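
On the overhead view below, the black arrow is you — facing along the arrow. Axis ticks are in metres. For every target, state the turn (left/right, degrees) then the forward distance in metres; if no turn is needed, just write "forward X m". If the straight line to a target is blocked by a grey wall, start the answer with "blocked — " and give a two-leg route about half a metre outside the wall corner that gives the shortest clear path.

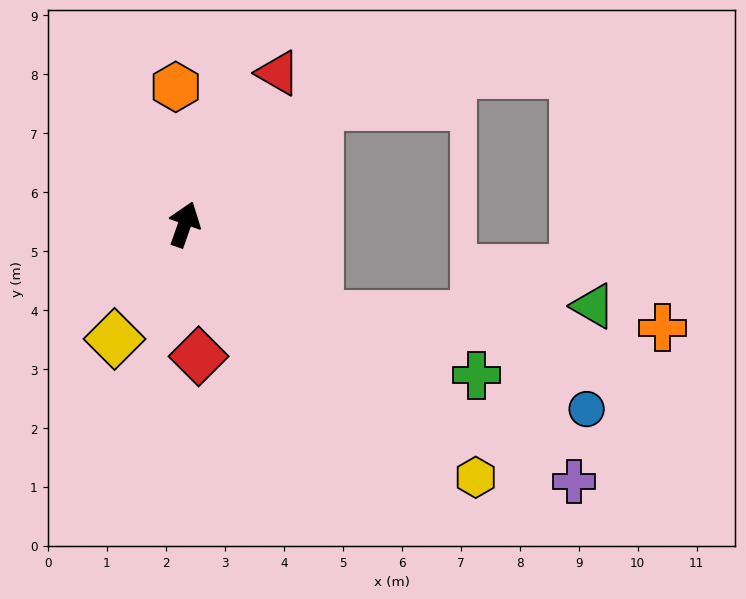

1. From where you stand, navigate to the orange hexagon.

turn left 23°, forward 2.3 m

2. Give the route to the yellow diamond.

turn left 168°, forward 2.3 m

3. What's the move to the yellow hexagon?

turn right 112°, forward 6.5 m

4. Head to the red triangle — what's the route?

turn right 12°, forward 3.0 m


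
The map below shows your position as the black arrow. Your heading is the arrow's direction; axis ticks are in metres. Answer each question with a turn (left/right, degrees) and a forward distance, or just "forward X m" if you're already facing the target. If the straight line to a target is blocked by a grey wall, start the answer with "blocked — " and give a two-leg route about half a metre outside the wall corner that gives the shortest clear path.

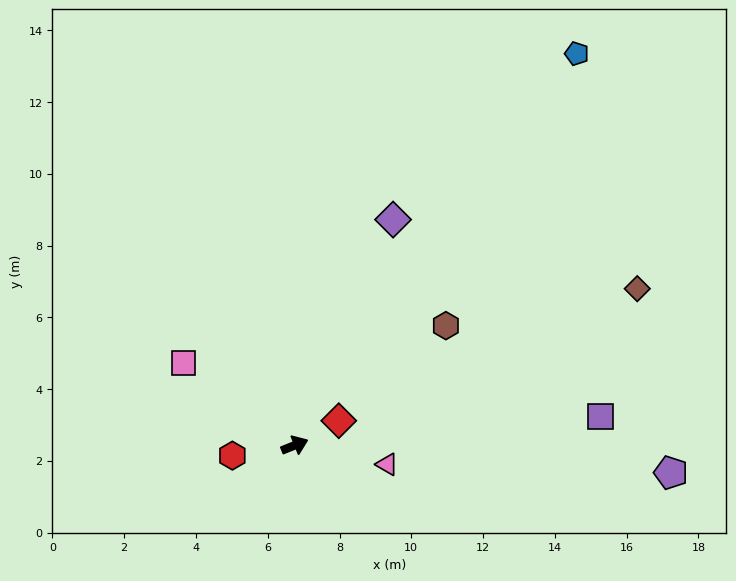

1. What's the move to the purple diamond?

turn left 45°, forward 6.9 m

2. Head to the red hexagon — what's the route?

turn left 167°, forward 1.8 m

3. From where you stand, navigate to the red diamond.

turn left 7°, forward 1.4 m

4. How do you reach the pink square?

turn left 122°, forward 3.9 m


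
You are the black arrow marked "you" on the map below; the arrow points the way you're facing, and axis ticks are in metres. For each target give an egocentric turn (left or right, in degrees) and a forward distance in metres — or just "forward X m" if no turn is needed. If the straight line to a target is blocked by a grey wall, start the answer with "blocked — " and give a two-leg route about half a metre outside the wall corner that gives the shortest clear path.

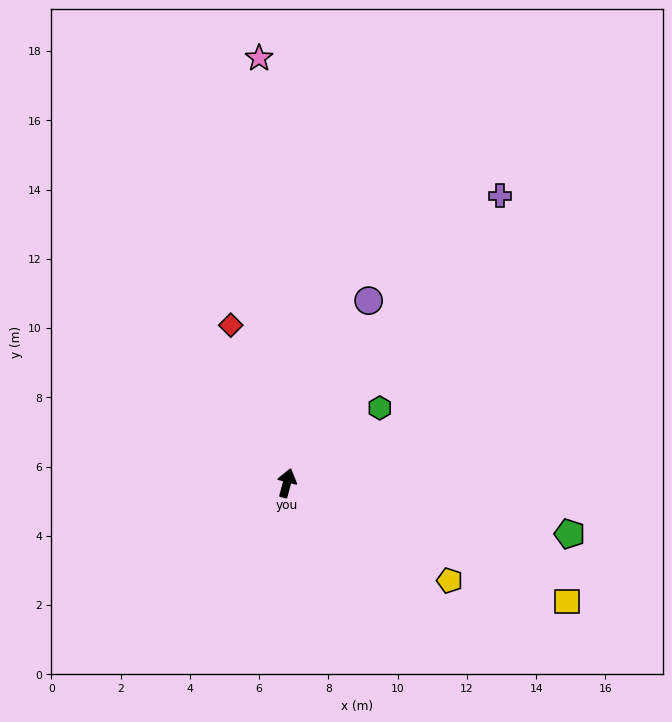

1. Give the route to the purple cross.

turn right 22°, forward 10.3 m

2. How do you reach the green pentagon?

turn right 85°, forward 8.3 m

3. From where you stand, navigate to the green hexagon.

turn right 36°, forward 3.4 m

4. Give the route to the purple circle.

turn right 9°, forward 5.8 m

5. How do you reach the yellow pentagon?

turn right 106°, forward 5.5 m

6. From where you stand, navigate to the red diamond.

turn left 34°, forward 4.8 m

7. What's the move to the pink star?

turn left 18°, forward 12.3 m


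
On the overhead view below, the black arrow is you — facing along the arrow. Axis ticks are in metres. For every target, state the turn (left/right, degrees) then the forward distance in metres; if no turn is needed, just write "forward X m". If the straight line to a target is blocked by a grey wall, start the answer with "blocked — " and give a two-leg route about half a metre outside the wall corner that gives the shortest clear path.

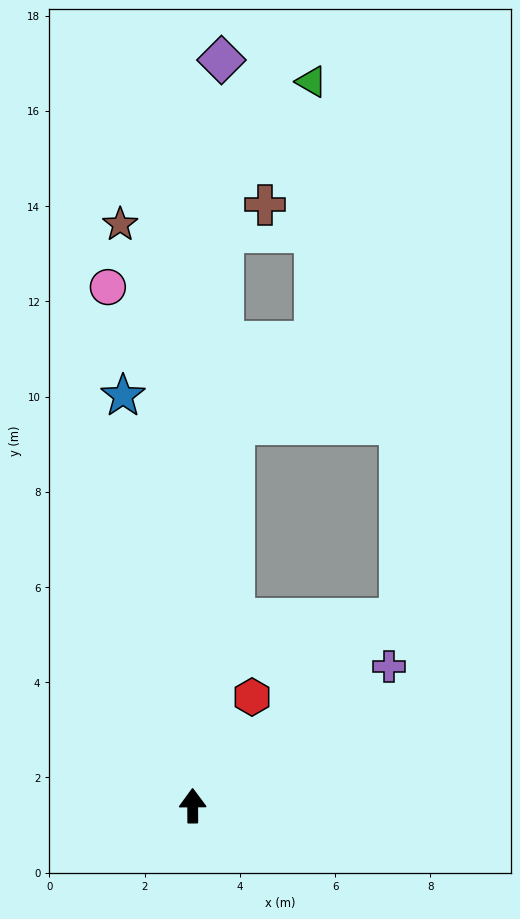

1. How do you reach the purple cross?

turn right 55°, forward 5.1 m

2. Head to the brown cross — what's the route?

blocked — turn right 3°, forward 12.0 m, then turn right 53°, forward 1.0 m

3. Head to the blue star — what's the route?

turn left 9°, forward 8.7 m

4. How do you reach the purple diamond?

turn right 3°, forward 15.7 m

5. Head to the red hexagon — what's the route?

turn right 29°, forward 2.6 m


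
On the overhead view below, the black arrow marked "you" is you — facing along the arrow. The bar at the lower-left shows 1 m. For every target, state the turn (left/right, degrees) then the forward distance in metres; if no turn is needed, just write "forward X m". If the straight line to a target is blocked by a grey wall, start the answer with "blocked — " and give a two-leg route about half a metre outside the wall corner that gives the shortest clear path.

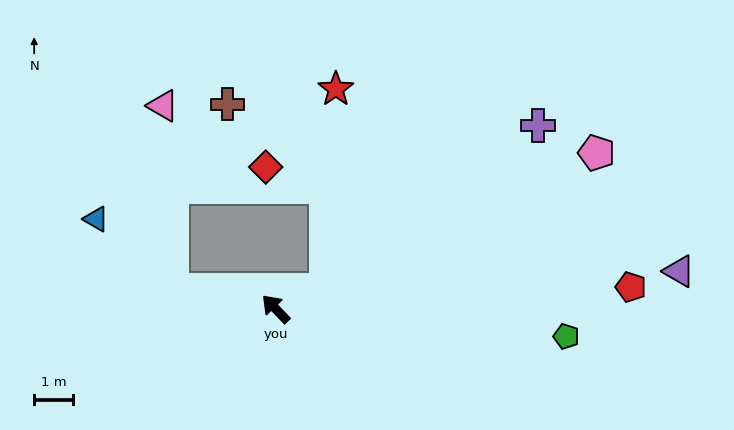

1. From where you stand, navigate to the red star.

blocked — turn right 113°, forward 1.4 m, then turn left 66°, forward 5.1 m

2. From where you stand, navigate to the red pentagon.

turn right 130°, forward 9.1 m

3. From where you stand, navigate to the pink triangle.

blocked — turn left 36°, forward 2.7 m, then turn right 77°, forward 4.7 m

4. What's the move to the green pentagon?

turn right 139°, forward 7.4 m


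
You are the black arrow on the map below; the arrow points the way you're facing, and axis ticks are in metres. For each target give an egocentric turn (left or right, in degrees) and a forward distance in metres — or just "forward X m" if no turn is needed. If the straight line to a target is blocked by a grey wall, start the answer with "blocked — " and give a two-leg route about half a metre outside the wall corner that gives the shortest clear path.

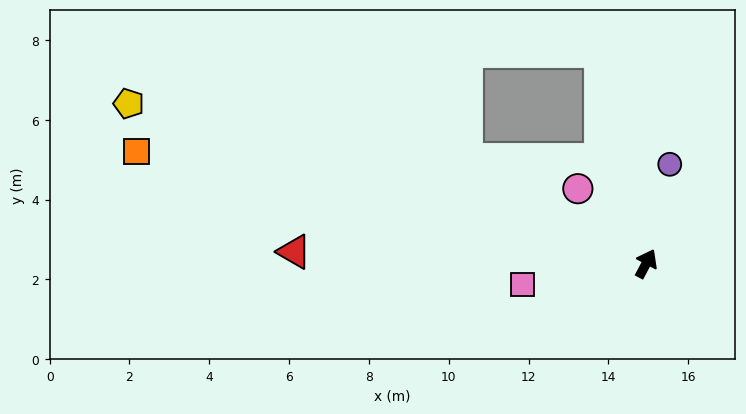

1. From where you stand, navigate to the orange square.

turn left 105°, forward 13.1 m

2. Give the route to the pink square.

turn left 128°, forward 3.1 m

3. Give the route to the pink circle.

turn left 70°, forward 2.5 m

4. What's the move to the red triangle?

turn left 116°, forward 8.8 m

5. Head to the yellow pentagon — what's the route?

turn left 101°, forward 13.6 m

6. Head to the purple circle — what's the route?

turn left 15°, forward 2.6 m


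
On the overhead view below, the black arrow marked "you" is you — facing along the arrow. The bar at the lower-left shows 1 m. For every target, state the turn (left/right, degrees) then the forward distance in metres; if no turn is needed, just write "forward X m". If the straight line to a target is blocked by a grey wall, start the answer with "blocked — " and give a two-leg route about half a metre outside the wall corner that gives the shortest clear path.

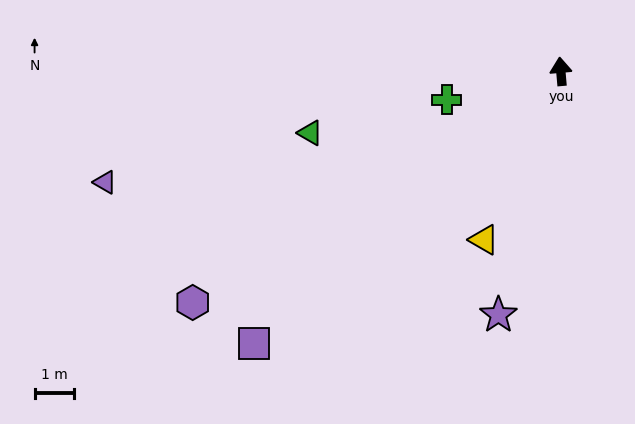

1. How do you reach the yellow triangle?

turn left 151°, forward 4.7 m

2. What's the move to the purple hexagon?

turn left 117°, forward 11.1 m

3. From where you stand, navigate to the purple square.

turn left 127°, forward 10.5 m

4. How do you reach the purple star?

turn left 161°, forward 6.4 m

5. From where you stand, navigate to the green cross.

turn left 99°, forward 3.0 m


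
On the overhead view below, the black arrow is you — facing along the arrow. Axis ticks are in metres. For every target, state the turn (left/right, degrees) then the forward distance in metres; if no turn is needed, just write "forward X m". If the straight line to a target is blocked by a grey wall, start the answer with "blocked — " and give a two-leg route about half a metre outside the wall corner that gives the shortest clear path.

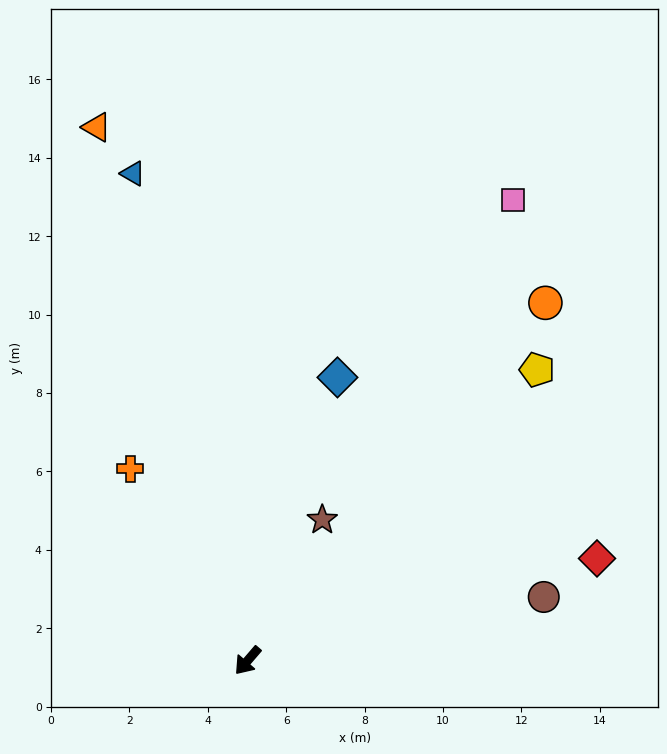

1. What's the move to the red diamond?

turn left 147°, forward 9.3 m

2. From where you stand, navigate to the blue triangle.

turn right 126°, forward 12.8 m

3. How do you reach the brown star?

turn right 167°, forward 4.1 m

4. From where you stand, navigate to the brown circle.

turn left 143°, forward 7.7 m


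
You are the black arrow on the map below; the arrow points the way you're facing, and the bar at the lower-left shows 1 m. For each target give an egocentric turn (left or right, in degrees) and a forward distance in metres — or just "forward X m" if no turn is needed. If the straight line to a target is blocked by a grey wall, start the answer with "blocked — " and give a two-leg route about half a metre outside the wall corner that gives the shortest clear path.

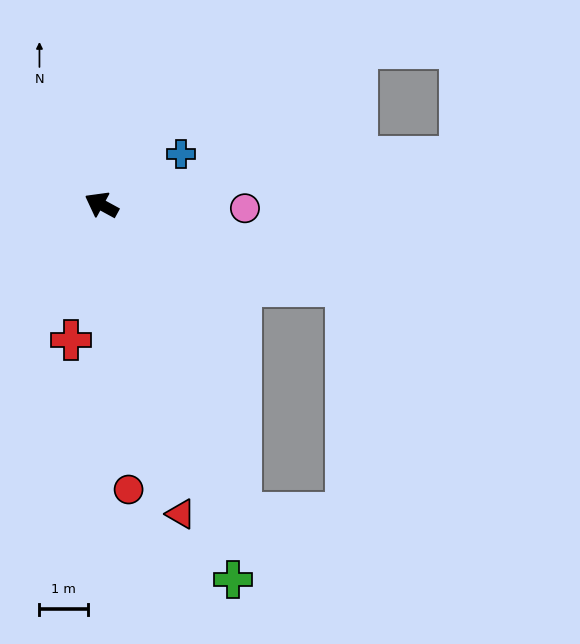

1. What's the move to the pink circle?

turn right 153°, forward 3.0 m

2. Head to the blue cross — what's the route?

turn right 119°, forward 1.9 m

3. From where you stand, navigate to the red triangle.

turn left 133°, forward 6.6 m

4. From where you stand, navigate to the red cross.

turn left 106°, forward 2.9 m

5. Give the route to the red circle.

turn left 124°, forward 5.9 m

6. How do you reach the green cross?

turn left 138°, forward 8.2 m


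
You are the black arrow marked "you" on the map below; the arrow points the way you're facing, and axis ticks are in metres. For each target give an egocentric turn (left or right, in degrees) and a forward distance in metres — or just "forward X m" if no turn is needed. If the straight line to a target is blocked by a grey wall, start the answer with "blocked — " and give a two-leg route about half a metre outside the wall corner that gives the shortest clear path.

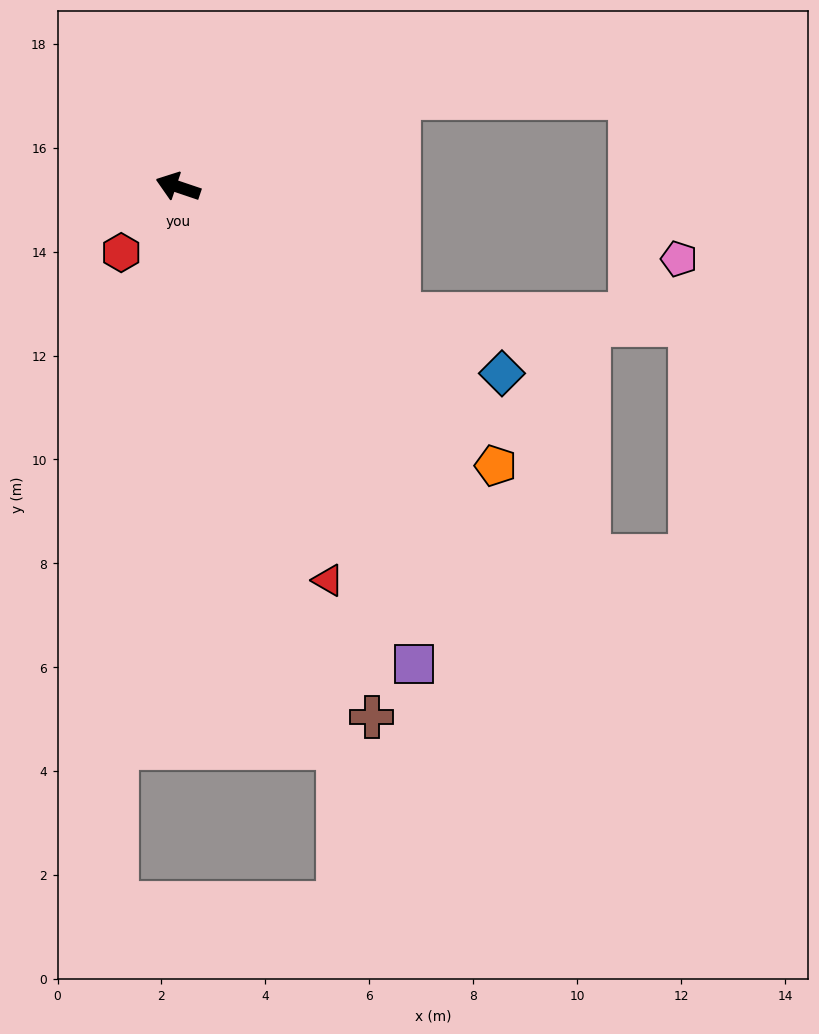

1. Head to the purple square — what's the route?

turn left 135°, forward 10.2 m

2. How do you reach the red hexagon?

turn left 68°, forward 1.7 m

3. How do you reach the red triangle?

turn left 130°, forward 8.1 m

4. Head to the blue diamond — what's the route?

turn left 169°, forward 7.2 m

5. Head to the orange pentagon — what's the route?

turn left 157°, forward 8.1 m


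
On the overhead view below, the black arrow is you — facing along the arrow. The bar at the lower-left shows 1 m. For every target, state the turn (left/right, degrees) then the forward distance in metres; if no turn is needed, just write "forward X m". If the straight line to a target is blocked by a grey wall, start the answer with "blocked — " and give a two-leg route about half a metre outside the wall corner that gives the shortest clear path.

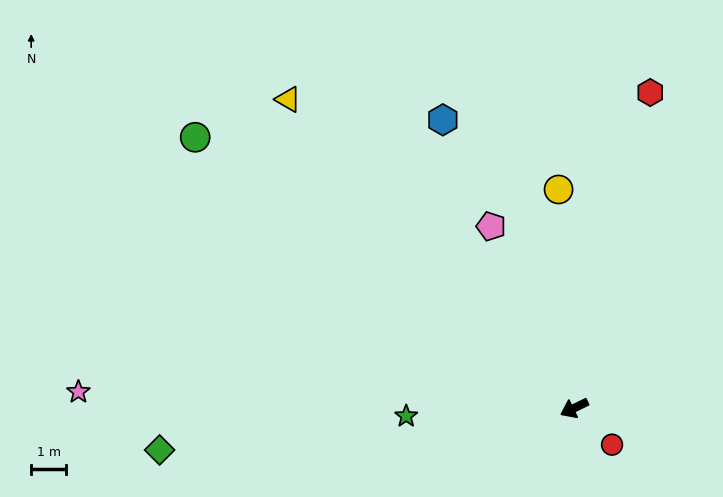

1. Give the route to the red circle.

turn left 110°, forward 1.5 m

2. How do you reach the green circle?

turn right 61°, forward 13.2 m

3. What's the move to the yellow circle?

turn right 112°, forward 6.2 m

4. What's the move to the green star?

turn right 23°, forward 4.8 m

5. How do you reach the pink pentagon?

turn right 91°, forward 5.7 m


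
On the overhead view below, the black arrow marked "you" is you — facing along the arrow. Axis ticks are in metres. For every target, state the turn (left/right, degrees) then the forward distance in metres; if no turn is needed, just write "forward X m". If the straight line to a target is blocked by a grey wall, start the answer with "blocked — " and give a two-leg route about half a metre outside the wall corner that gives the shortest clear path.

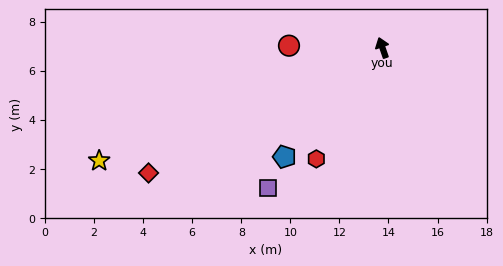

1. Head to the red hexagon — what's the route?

turn left 130°, forward 5.3 m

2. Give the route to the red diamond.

turn left 99°, forward 10.8 m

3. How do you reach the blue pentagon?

turn left 119°, forward 6.0 m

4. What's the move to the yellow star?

turn left 93°, forward 12.4 m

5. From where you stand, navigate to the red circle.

turn left 70°, forward 3.8 m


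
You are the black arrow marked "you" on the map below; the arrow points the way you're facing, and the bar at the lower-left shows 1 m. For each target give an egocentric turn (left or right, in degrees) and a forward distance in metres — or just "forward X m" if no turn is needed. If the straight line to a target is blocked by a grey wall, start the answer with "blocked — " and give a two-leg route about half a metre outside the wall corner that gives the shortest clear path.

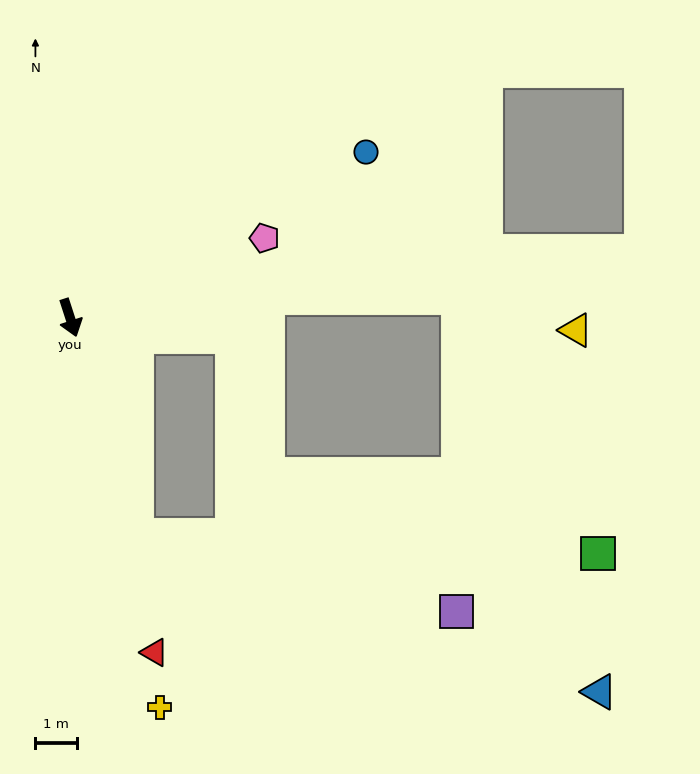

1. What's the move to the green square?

blocked — forward 5.5 m, then turn left 70°, forward 11.2 m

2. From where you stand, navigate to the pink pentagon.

turn left 94°, forward 5.1 m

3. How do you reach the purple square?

blocked — forward 5.5 m, then turn left 59°, forward 8.0 m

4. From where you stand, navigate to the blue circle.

turn left 101°, forward 8.2 m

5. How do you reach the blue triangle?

blocked — forward 5.5 m, then turn left 53°, forward 11.9 m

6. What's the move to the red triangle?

turn right 4°, forward 8.4 m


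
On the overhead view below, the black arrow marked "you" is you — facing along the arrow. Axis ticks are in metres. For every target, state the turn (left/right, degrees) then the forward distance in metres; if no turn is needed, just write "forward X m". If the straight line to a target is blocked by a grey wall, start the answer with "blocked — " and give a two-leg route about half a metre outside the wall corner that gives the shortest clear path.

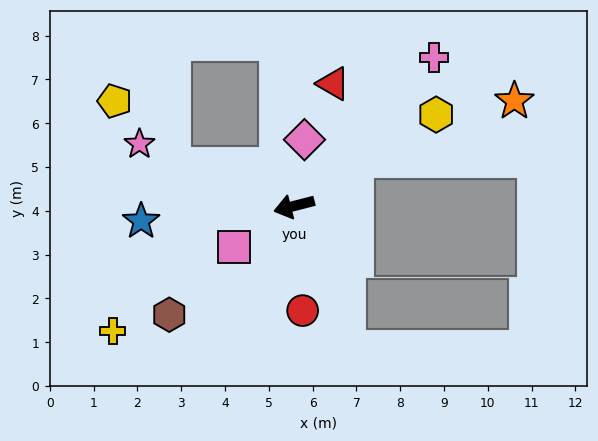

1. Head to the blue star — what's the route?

turn right 9°, forward 3.5 m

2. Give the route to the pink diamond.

turn right 113°, forward 1.5 m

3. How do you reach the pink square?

turn left 20°, forward 1.7 m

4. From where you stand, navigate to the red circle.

turn left 80°, forward 2.4 m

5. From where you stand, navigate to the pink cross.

turn right 148°, forward 4.7 m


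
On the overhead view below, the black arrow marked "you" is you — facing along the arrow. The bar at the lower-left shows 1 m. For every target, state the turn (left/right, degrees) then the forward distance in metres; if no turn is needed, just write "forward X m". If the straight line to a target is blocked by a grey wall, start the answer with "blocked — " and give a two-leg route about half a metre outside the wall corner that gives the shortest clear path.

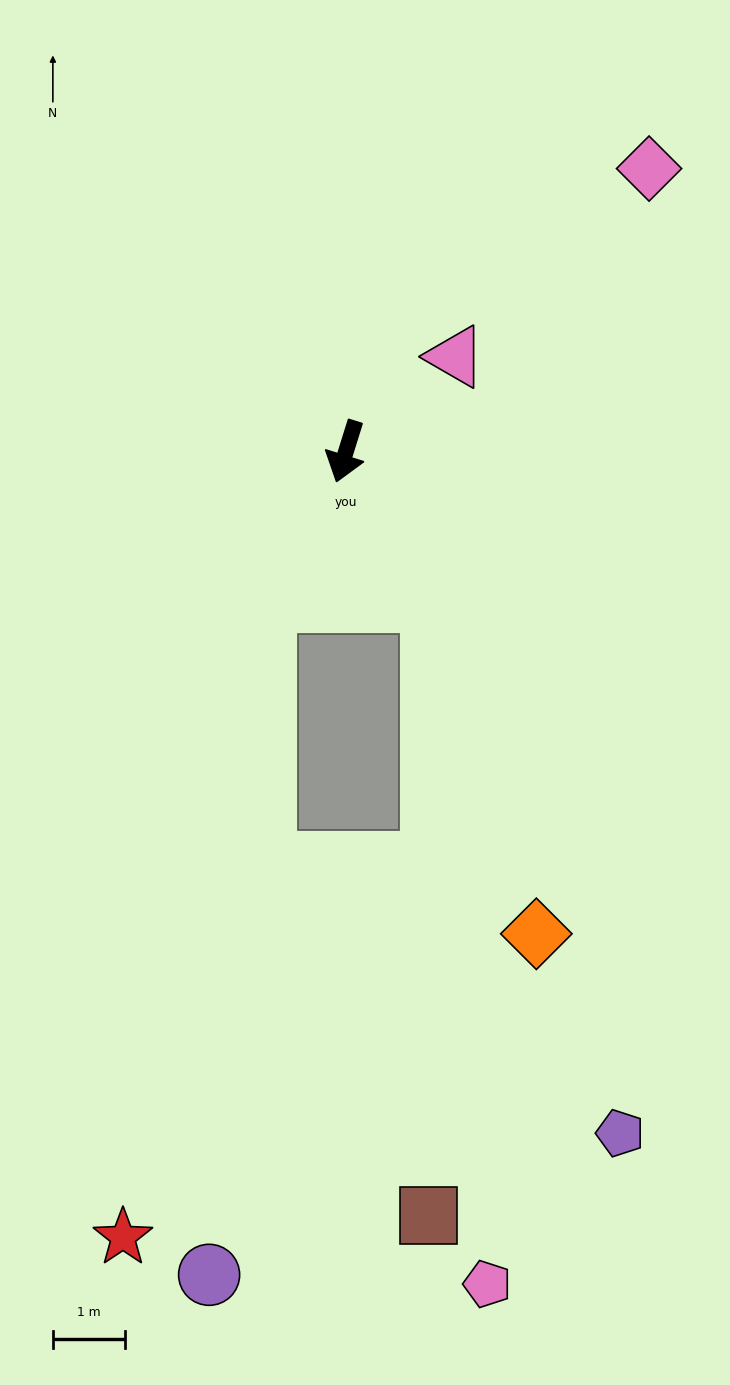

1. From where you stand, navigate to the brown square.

blocked — turn left 47°, forward 2.4 m, then turn right 30°, forward 8.6 m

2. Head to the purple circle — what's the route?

blocked — turn right 11°, forward 2.4 m, then turn left 24°, forward 9.4 m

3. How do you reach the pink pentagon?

blocked — turn left 47°, forward 2.4 m, then turn right 25°, forward 9.5 m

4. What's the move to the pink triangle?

turn left 148°, forward 2.0 m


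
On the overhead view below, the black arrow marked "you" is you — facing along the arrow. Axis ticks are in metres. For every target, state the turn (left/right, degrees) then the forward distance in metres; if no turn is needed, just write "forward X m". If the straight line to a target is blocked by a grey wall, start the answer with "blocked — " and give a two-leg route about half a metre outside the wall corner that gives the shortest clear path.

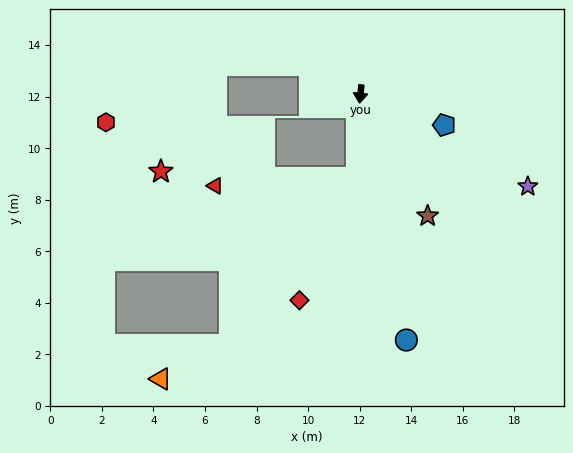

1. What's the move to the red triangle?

blocked — turn left 3°, forward 3.3 m, then turn right 84°, forward 5.5 m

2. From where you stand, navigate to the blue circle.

turn left 16°, forward 9.7 m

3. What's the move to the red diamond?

blocked — turn left 3°, forward 3.3 m, then turn right 22°, forward 5.2 m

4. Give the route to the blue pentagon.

turn left 75°, forward 3.5 m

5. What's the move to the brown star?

turn left 35°, forward 5.4 m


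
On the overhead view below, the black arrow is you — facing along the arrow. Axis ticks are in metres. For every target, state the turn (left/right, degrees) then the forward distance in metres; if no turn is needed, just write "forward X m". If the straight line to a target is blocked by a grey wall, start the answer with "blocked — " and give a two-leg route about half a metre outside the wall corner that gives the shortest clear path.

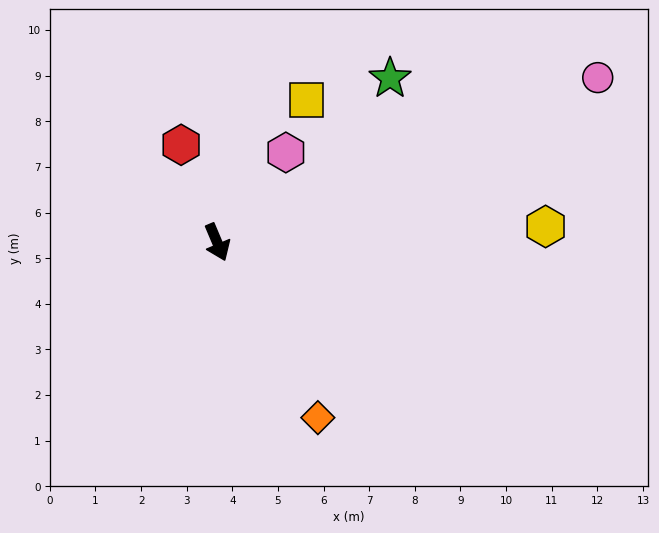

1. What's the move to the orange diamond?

turn left 7°, forward 4.4 m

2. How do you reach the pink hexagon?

turn left 120°, forward 2.5 m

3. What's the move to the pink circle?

turn left 91°, forward 9.1 m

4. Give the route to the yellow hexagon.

turn left 70°, forward 7.2 m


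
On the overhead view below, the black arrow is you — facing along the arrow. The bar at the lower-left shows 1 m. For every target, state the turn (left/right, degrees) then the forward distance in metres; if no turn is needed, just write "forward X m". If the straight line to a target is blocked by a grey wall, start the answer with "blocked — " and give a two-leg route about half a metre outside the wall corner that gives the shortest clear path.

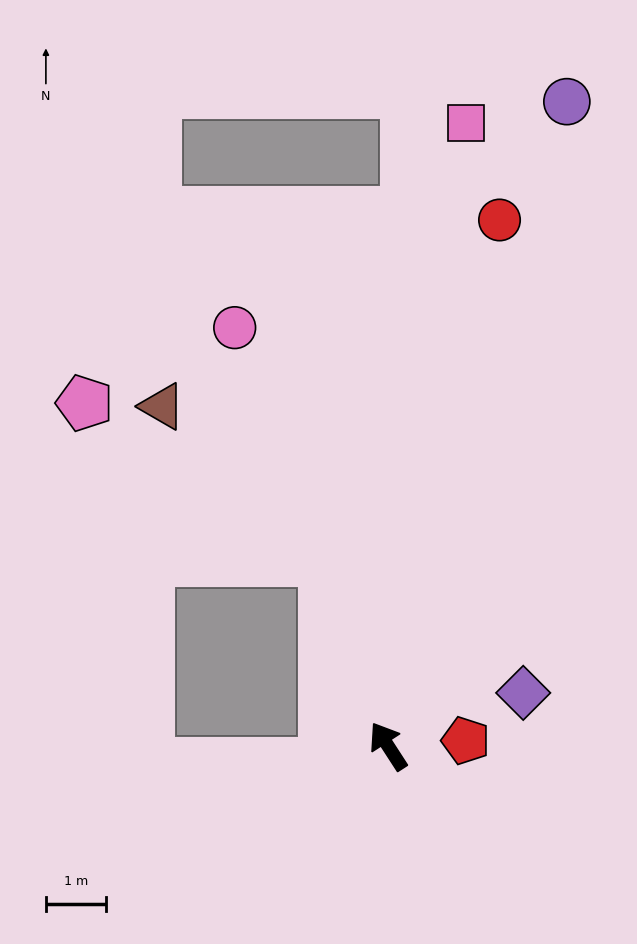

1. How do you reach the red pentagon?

turn right 119°, forward 1.3 m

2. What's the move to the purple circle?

turn right 48°, forward 11.2 m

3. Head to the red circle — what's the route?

turn right 45°, forward 9.0 m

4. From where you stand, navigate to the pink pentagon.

blocked — turn right 14°, forward 3.3 m, then turn left 38°, forward 4.8 m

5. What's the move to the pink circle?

turn right 13°, forward 7.5 m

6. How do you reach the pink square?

turn right 40°, forward 10.5 m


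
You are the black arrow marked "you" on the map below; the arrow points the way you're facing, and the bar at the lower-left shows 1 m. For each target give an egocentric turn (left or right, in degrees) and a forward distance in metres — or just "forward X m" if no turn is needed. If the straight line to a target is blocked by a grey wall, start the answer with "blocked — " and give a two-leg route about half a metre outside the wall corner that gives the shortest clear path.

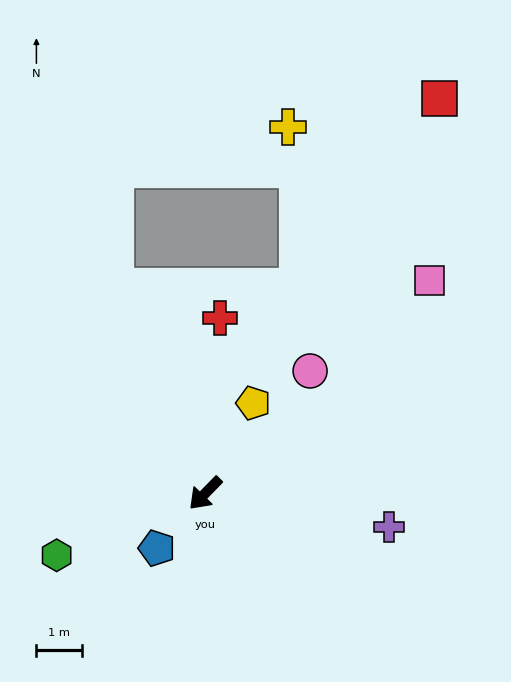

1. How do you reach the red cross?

turn right 140°, forward 3.9 m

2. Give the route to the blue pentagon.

turn left 3°, forward 1.6 m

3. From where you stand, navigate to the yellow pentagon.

turn right 164°, forward 2.3 m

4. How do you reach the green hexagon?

turn right 23°, forward 3.5 m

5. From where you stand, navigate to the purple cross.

turn left 124°, forward 4.1 m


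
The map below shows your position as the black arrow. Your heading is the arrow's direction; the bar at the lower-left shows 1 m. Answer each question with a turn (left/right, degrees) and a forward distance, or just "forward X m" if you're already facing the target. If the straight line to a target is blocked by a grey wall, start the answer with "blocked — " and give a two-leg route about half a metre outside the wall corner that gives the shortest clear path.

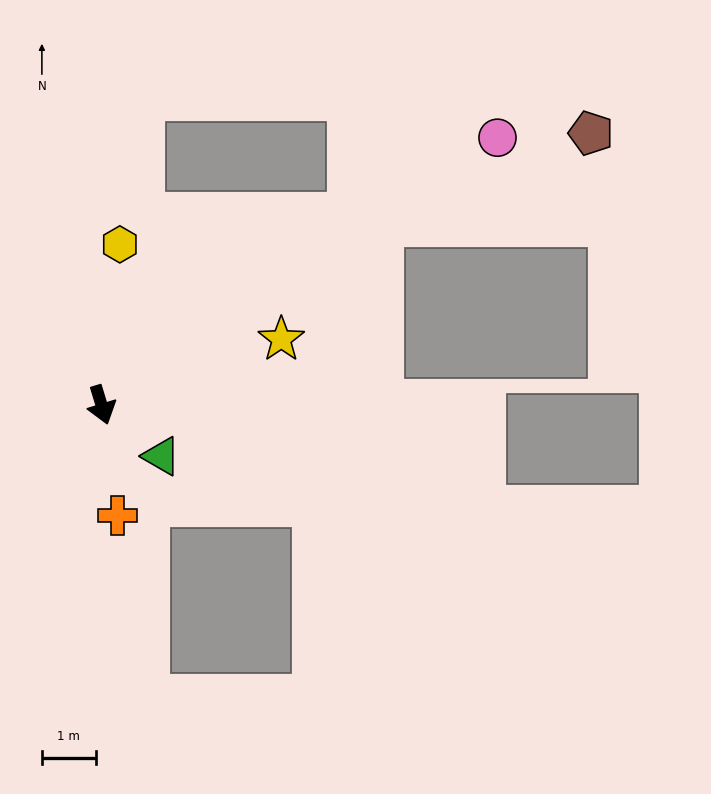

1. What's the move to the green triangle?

turn left 33°, forward 1.5 m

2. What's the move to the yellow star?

turn left 93°, forward 3.5 m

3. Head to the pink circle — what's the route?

turn left 107°, forward 8.9 m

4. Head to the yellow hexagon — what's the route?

turn left 157°, forward 3.0 m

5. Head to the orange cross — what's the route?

turn right 9°, forward 2.1 m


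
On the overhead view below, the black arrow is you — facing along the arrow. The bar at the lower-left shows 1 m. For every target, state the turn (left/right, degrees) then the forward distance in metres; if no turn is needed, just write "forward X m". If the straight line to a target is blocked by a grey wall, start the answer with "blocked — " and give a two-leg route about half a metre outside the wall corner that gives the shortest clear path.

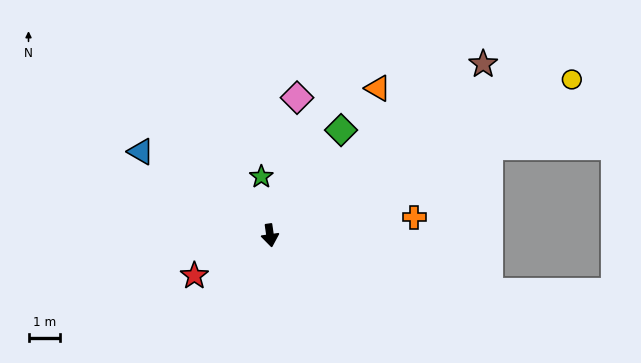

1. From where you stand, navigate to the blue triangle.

turn right 131°, forward 4.9 m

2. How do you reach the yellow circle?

turn left 109°, forward 10.8 m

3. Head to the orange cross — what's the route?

turn left 89°, forward 4.6 m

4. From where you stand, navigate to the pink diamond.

turn left 161°, forward 4.5 m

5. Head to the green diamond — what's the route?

turn left 138°, forward 4.0 m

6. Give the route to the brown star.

turn left 121°, forward 8.7 m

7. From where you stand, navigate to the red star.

turn right 70°, forward 2.7 m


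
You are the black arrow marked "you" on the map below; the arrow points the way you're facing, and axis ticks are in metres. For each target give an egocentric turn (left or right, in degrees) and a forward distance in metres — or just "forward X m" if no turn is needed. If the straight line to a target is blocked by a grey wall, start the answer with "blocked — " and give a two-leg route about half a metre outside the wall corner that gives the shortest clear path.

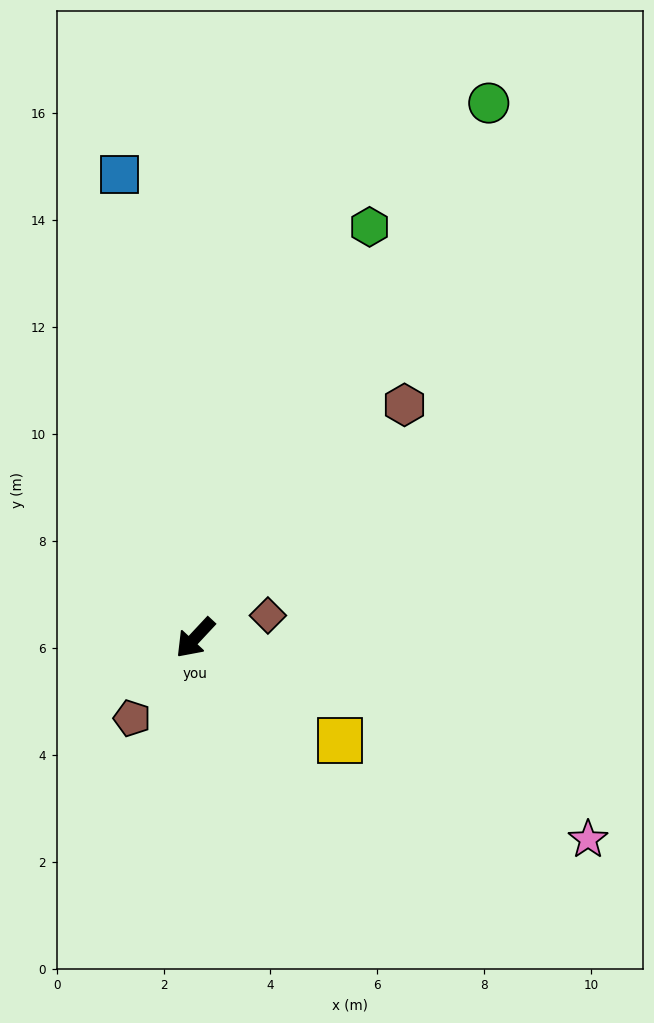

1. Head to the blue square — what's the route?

turn right 128°, forward 8.8 m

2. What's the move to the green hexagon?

turn right 160°, forward 8.4 m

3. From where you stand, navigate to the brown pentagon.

turn left 5°, forward 1.9 m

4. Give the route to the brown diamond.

turn left 150°, forward 1.4 m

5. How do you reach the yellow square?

turn left 98°, forward 3.3 m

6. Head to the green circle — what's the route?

turn right 166°, forward 11.4 m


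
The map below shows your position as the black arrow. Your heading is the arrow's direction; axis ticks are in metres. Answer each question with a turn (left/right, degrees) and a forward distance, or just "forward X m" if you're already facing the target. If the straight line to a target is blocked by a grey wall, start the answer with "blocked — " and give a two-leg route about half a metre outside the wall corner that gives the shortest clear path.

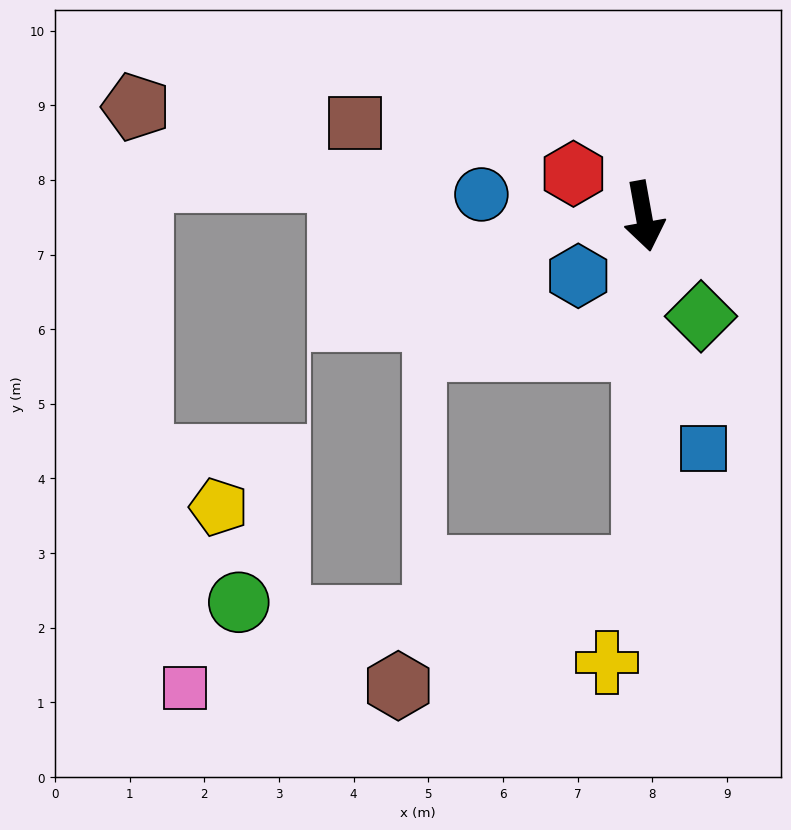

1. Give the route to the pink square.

blocked — turn right 10°, forward 4.7 m, then turn right 76°, forward 6.3 m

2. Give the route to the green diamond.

turn left 20°, forward 1.5 m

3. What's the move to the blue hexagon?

turn right 58°, forward 1.2 m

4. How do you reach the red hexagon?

turn right 131°, forward 1.1 m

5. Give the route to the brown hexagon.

blocked — turn right 10°, forward 4.7 m, then turn right 65°, forward 3.6 m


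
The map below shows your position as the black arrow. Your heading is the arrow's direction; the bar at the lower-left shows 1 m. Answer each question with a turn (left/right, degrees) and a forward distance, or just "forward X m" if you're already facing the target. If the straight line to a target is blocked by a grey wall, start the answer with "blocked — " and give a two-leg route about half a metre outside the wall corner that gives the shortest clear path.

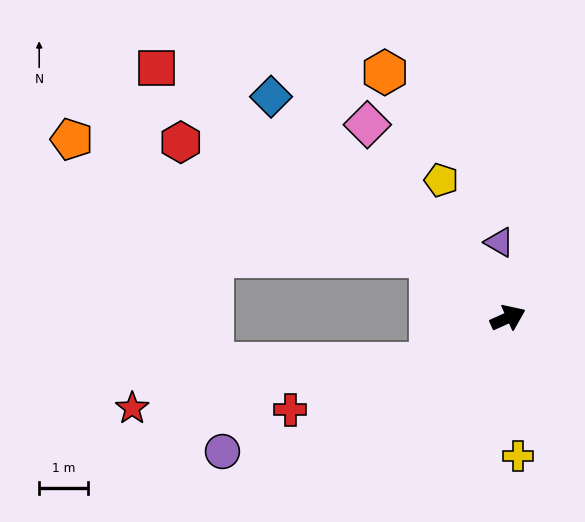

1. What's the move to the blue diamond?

turn left 113°, forward 6.6 m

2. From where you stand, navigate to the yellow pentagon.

turn left 92°, forward 3.1 m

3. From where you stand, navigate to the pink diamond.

turn left 102°, forward 4.9 m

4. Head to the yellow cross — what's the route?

turn right 110°, forward 2.8 m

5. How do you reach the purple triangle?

turn left 72°, forward 1.5 m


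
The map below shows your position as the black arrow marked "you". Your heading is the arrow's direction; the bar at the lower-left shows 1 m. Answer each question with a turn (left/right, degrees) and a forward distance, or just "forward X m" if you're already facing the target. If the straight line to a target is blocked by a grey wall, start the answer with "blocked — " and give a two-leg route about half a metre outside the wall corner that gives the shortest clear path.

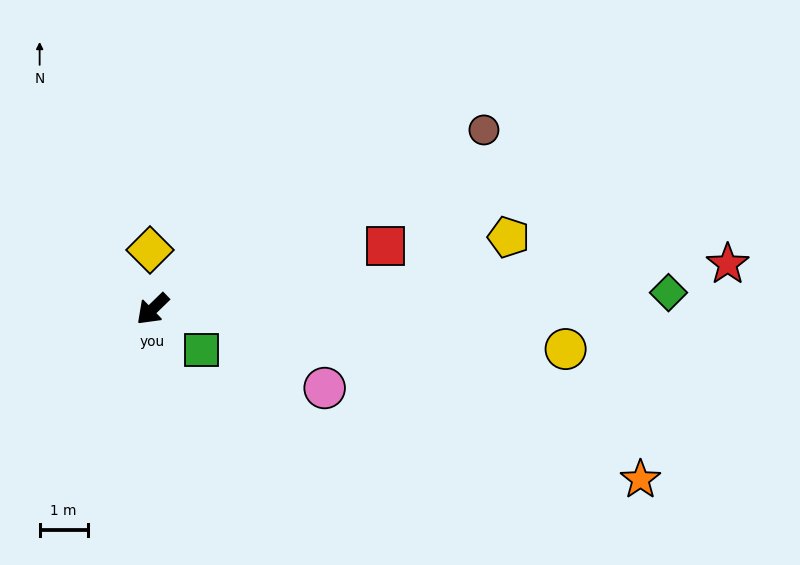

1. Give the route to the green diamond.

turn left 138°, forward 10.8 m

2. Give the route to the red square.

turn left 151°, forward 5.0 m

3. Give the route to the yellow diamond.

turn right 132°, forward 1.2 m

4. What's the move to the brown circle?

turn left 164°, forward 7.9 m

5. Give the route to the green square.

turn left 96°, forward 1.3 m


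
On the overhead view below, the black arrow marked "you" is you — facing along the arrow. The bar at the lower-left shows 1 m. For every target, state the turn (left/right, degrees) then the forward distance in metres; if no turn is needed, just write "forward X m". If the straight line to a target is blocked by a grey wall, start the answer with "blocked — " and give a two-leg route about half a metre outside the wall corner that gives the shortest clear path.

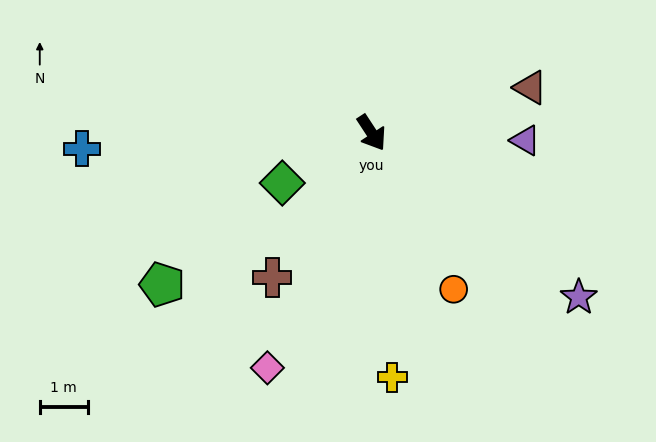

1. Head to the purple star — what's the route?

turn left 18°, forward 5.5 m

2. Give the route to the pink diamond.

turn right 57°, forward 5.4 m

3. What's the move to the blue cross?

turn right 120°, forward 6.1 m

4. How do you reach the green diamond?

turn right 94°, forward 2.1 m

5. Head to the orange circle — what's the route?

turn right 5°, forward 3.7 m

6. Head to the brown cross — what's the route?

turn right 68°, forward 3.7 m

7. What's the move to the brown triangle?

turn left 73°, forward 3.5 m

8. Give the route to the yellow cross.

turn right 28°, forward 5.1 m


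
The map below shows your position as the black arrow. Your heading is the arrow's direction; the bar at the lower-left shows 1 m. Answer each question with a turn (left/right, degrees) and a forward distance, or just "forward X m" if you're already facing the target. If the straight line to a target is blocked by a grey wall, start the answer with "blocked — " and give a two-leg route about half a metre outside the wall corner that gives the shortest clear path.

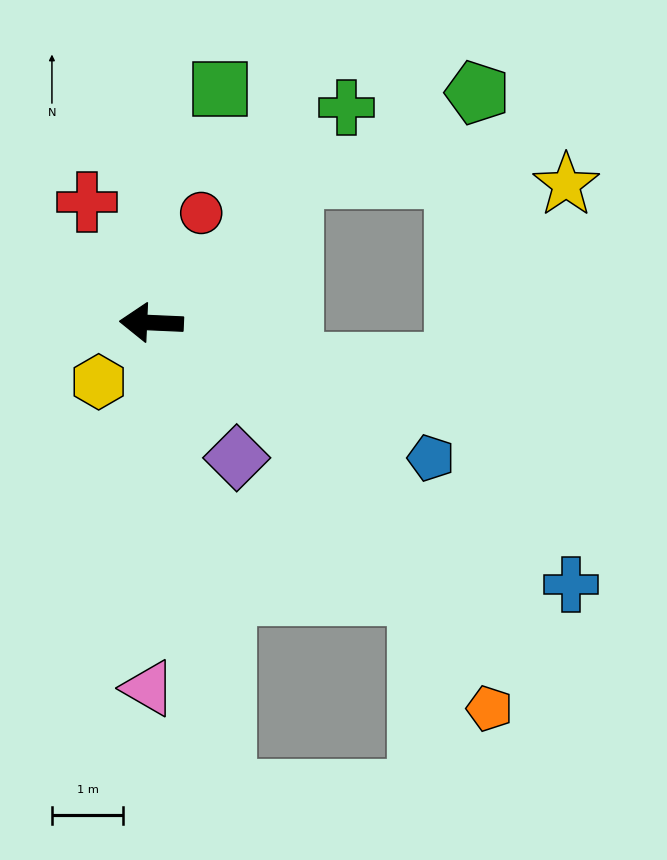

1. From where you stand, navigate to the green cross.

turn right 130°, forward 4.1 m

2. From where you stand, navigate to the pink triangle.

turn left 92°, forward 5.1 m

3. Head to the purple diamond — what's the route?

turn left 125°, forward 2.2 m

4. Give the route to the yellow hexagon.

turn left 51°, forward 1.1 m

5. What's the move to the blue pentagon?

turn left 157°, forward 4.3 m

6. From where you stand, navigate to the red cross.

turn right 59°, forward 1.9 m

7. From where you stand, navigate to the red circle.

turn right 112°, forward 1.7 m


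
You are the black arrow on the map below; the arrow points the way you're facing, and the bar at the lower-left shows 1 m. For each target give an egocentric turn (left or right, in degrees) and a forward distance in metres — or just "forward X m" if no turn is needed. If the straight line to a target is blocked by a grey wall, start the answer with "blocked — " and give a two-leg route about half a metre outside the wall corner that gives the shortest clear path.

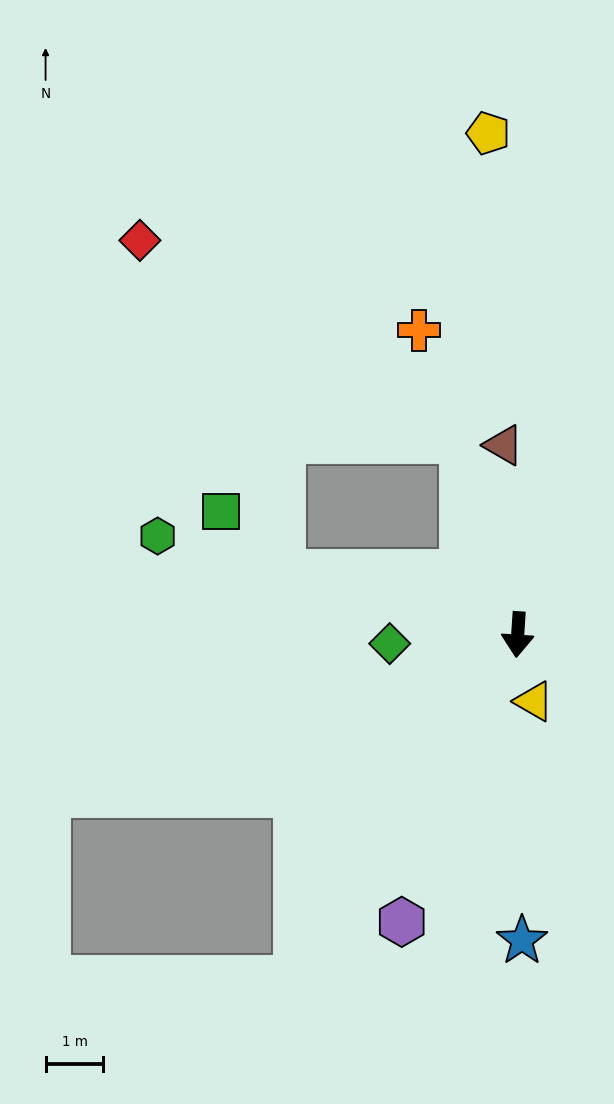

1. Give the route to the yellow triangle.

turn left 17°, forward 1.2 m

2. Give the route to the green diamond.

turn right 82°, forward 2.2 m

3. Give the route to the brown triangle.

turn right 172°, forward 3.3 m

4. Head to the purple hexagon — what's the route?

turn right 18°, forward 5.3 m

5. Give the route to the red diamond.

blocked — turn right 161°, forward 3.5 m, then turn left 43°, forward 6.6 m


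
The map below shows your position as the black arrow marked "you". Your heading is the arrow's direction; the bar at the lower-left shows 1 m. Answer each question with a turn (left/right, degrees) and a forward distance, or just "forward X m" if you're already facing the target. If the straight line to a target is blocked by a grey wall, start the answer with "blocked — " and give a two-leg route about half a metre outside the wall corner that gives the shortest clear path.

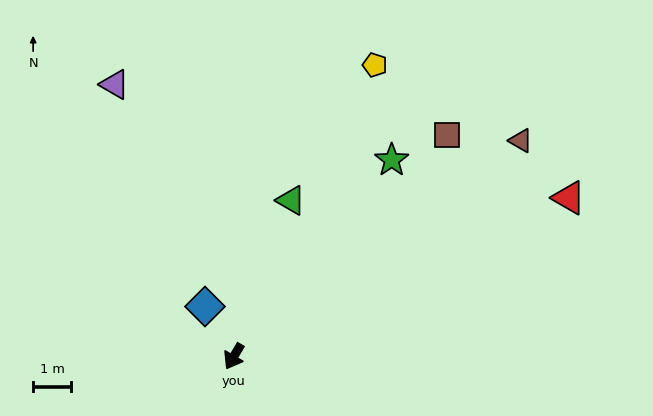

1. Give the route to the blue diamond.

turn right 120°, forward 1.5 m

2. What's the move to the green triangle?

turn right 170°, forward 4.4 m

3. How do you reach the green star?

turn left 172°, forward 6.6 m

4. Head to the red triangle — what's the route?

turn left 146°, forward 9.8 m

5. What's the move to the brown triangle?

turn left 157°, forward 9.5 m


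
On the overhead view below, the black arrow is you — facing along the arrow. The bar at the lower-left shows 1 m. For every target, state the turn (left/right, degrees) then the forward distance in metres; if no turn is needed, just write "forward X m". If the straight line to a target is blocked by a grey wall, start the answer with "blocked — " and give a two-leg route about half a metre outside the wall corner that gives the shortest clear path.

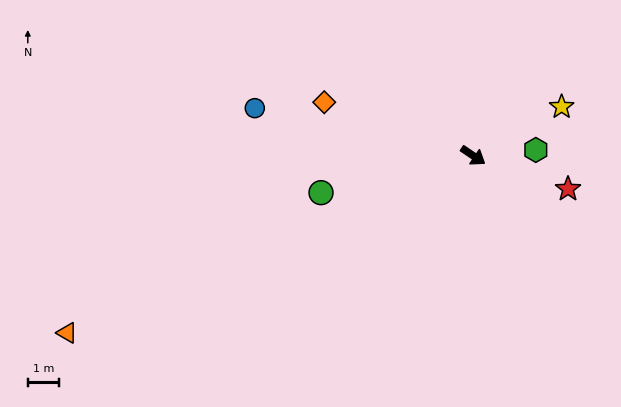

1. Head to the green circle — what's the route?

turn right 132°, forward 5.0 m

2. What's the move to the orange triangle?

turn right 122°, forward 14.1 m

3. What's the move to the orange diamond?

turn right 166°, forward 5.0 m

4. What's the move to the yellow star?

turn left 63°, forward 3.2 m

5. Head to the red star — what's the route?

turn left 15°, forward 3.2 m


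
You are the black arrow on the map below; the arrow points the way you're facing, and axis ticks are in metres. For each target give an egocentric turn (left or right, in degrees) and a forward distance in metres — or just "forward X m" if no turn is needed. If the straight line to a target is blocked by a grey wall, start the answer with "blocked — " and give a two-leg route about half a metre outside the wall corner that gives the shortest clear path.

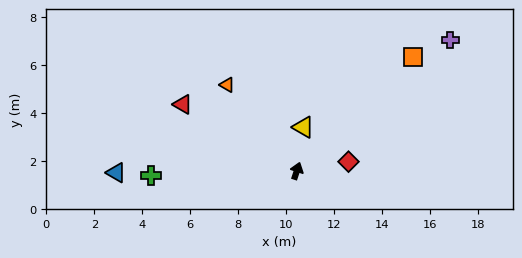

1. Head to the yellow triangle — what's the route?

turn left 10°, forward 1.8 m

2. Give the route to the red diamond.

turn right 62°, forward 2.2 m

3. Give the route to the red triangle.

turn left 78°, forward 5.5 m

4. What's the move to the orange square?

turn right 27°, forward 6.8 m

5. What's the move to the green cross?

turn left 110°, forward 6.1 m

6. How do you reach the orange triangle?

turn left 57°, forward 4.6 m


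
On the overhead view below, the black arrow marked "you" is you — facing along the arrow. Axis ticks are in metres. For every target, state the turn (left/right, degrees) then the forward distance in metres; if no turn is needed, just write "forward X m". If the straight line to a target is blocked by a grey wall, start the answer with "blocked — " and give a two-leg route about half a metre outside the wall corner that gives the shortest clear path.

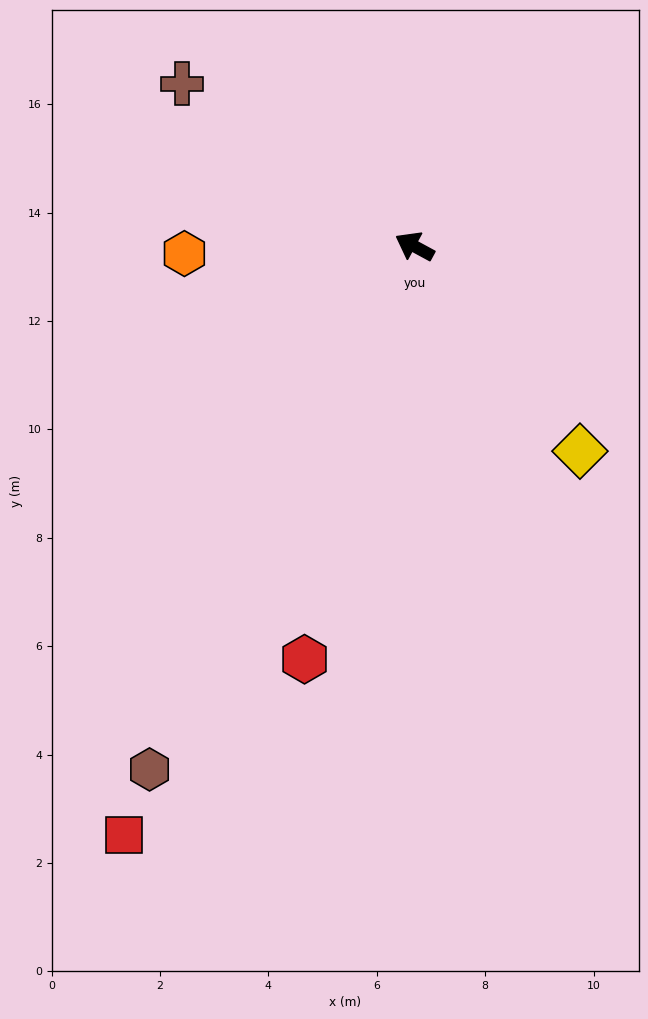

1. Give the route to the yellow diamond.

turn left 157°, forward 4.9 m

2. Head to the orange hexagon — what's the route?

turn left 30°, forward 4.2 m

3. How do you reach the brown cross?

turn right 6°, forward 5.2 m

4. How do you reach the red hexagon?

turn left 104°, forward 7.9 m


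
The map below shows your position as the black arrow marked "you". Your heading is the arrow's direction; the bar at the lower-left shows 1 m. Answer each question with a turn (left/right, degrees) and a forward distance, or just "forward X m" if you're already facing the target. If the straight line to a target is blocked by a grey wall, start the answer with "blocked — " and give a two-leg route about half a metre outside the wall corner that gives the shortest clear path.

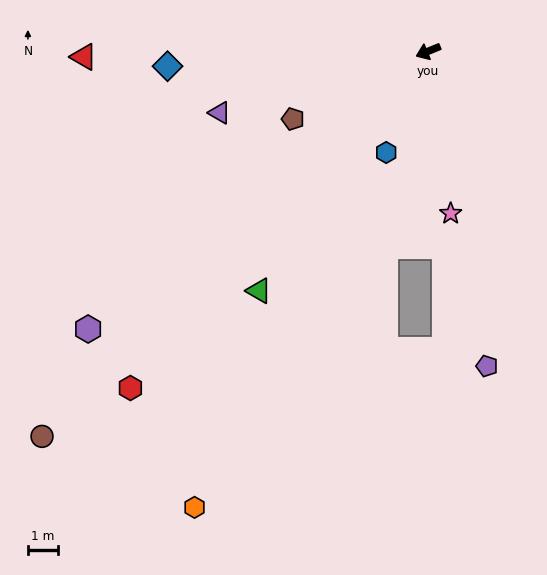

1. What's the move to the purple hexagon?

turn left 17°, forward 14.5 m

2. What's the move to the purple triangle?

turn right 6°, forward 7.2 m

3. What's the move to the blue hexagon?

turn left 45°, forward 3.6 m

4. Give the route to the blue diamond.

turn right 19°, forward 8.6 m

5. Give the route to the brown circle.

turn left 23°, forward 18.0 m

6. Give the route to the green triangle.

turn left 33°, forward 9.7 m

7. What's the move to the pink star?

turn left 76°, forward 5.4 m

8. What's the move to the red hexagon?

turn left 26°, forward 14.8 m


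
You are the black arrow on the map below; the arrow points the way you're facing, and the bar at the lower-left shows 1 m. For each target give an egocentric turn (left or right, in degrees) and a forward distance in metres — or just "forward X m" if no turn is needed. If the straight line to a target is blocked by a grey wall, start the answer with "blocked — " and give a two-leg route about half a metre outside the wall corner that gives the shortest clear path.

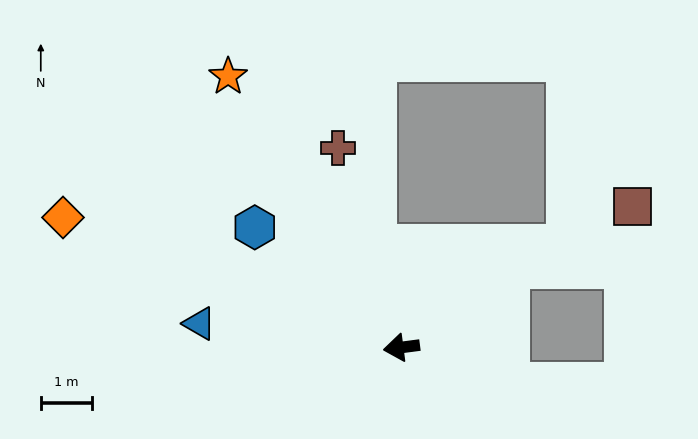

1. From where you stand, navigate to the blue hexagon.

turn right 47°, forward 3.7 m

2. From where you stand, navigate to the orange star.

turn right 65°, forward 6.3 m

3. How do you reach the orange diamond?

turn right 28°, forward 7.1 m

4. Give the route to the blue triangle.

turn right 14°, forward 4.0 m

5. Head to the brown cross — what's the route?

turn right 80°, forward 4.1 m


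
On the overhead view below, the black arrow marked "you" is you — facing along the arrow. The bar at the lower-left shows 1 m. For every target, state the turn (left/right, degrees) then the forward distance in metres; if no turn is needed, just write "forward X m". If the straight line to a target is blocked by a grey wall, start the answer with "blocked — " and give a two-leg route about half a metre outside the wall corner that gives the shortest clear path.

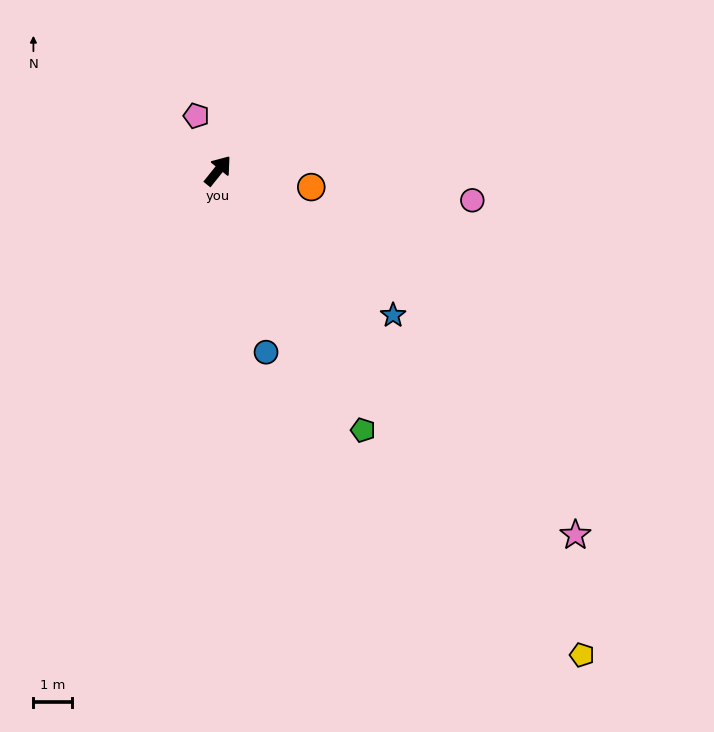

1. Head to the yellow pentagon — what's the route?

turn right 104°, forward 15.9 m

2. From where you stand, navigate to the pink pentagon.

turn left 60°, forward 1.5 m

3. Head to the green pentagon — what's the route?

turn right 112°, forward 7.8 m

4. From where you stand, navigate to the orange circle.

turn right 61°, forward 2.5 m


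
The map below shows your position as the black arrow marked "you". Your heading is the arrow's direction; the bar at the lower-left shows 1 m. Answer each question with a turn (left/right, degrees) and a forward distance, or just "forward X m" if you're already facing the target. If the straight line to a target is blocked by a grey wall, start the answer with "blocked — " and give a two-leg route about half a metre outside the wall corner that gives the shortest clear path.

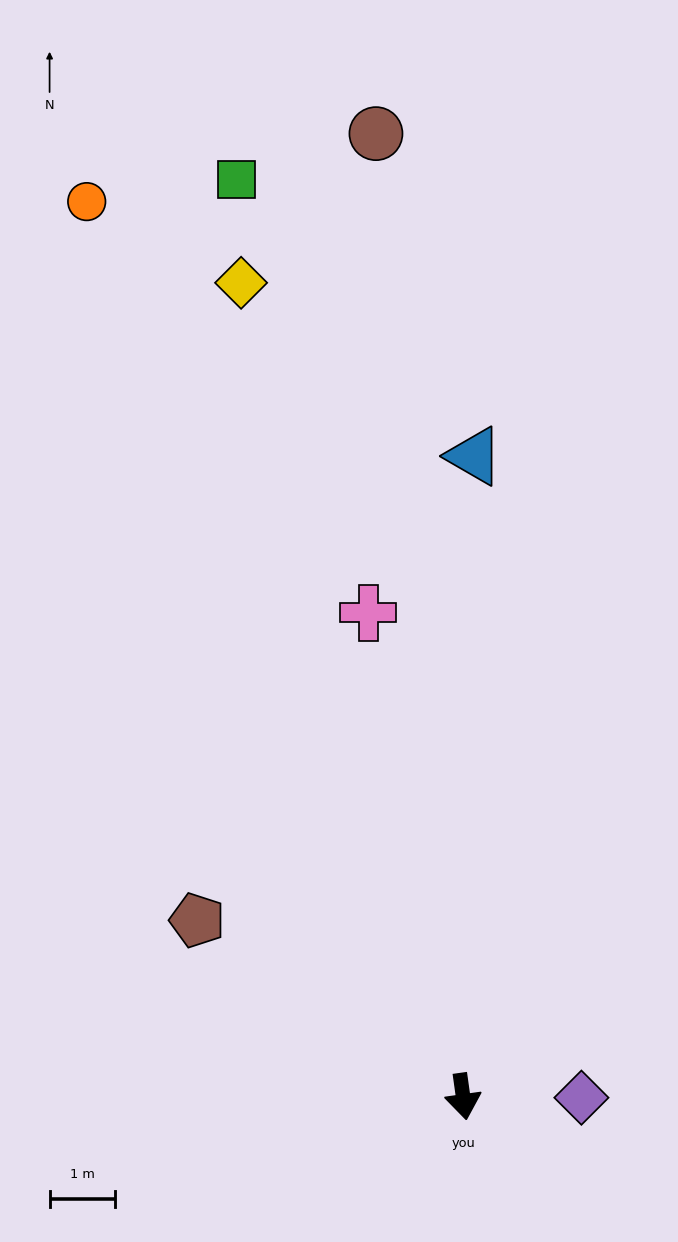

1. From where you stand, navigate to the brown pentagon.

turn right 131°, forward 4.9 m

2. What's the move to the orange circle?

turn right 165°, forward 14.8 m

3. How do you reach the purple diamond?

turn left 82°, forward 1.8 m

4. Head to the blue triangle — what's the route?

turn left 171°, forward 9.8 m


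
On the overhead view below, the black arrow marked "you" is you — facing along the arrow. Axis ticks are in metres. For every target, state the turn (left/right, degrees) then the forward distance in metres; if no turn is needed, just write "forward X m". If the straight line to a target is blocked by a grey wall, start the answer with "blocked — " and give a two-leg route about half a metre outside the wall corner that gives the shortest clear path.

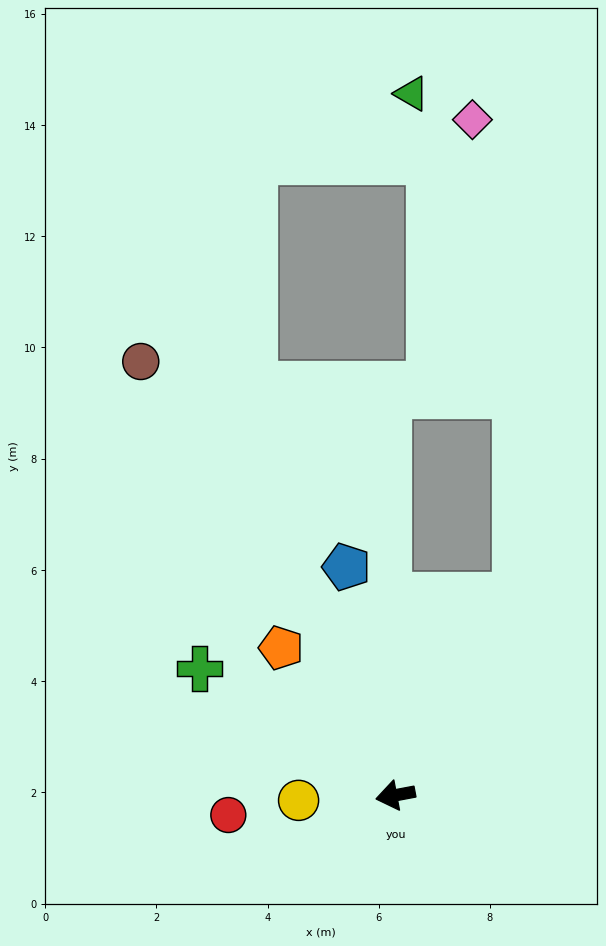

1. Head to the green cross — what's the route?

turn right 44°, forward 4.2 m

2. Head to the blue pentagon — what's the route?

turn right 89°, forward 4.2 m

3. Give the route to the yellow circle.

turn right 8°, forward 1.7 m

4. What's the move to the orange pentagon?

turn right 63°, forward 3.4 m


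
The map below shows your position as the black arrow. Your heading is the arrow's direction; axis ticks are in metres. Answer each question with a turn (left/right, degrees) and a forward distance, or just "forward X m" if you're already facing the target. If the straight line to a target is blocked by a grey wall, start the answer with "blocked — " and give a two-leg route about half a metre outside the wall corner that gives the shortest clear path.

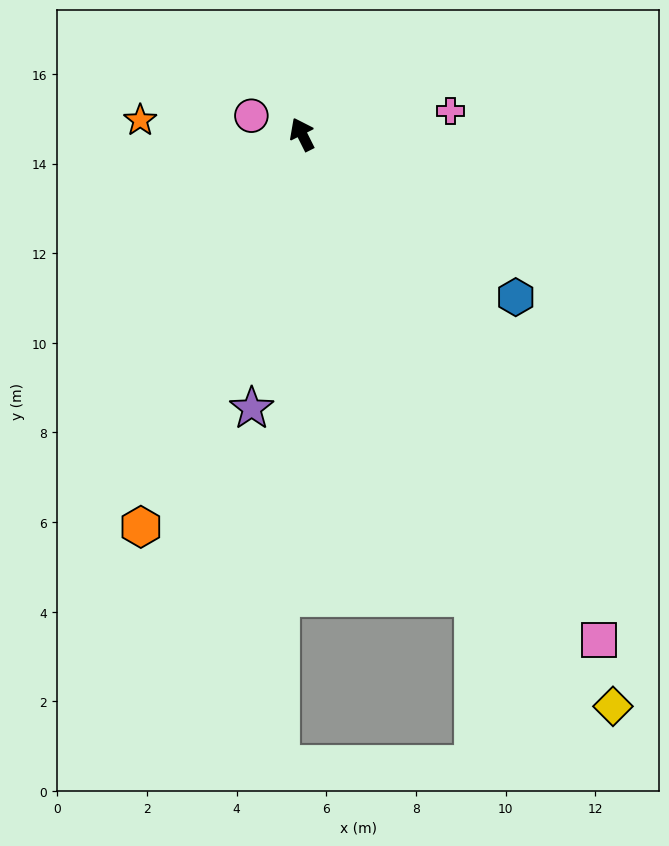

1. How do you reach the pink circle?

turn left 43°, forward 1.2 m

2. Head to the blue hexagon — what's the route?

turn right 154°, forward 6.0 m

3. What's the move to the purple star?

turn left 143°, forward 6.2 m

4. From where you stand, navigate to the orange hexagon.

turn left 131°, forward 9.5 m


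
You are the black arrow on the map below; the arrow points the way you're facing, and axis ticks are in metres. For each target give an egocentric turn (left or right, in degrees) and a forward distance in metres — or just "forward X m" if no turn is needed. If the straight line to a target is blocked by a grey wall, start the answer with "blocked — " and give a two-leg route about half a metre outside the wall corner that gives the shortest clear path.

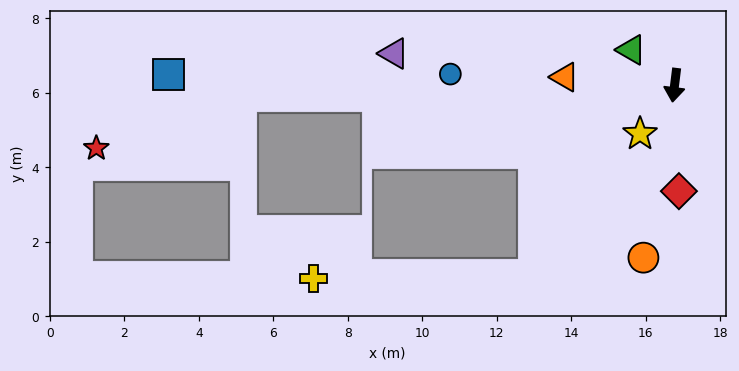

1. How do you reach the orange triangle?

turn right 87°, forward 3.0 m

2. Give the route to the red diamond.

turn left 9°, forward 2.8 m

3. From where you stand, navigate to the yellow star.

turn right 28°, forward 1.6 m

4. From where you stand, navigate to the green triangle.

turn right 122°, forward 1.5 m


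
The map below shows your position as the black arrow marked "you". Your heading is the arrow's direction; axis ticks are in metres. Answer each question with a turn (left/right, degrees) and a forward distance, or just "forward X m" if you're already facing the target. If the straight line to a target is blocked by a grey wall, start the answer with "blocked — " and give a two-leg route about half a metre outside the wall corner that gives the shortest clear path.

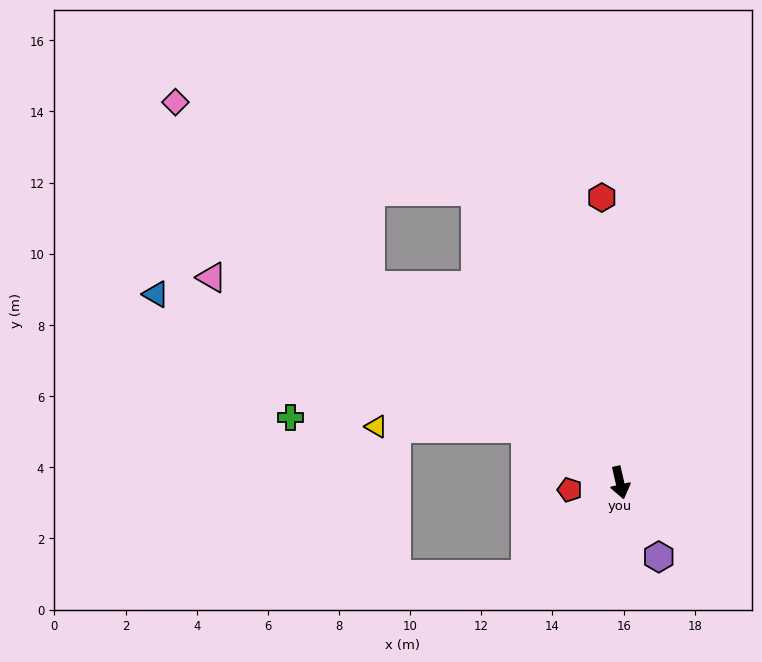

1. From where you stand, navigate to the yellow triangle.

blocked — turn right 133°, forward 3.1 m, then turn left 29°, forward 4.2 m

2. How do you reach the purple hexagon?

turn left 15°, forward 2.4 m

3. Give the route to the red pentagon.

turn right 95°, forward 1.4 m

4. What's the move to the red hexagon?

turn left 171°, forward 8.0 m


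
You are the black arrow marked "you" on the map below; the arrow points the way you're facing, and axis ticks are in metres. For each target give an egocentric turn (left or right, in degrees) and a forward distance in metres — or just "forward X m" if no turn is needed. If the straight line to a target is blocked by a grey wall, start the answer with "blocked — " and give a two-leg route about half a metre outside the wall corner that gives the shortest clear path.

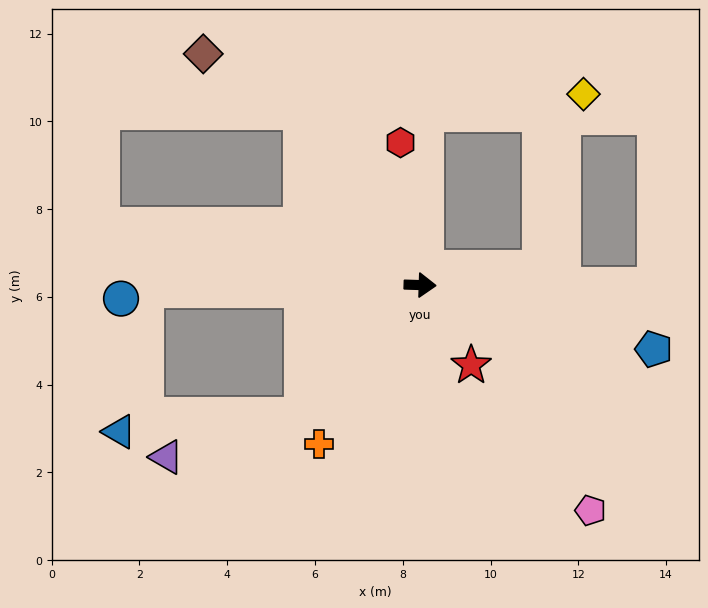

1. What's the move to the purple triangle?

blocked — turn right 130°, forward 4.0 m, then turn right 31°, forward 3.2 m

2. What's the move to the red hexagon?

turn left 100°, forward 3.3 m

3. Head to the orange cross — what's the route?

turn right 121°, forward 4.3 m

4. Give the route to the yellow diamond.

blocked — turn left 90°, forward 3.9 m, then turn right 81°, forward 3.6 m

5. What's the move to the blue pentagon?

turn right 13°, forward 5.5 m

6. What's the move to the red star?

turn right 56°, forward 2.2 m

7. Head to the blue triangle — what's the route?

blocked — turn right 130°, forward 4.0 m, then turn right 43°, forward 4.2 m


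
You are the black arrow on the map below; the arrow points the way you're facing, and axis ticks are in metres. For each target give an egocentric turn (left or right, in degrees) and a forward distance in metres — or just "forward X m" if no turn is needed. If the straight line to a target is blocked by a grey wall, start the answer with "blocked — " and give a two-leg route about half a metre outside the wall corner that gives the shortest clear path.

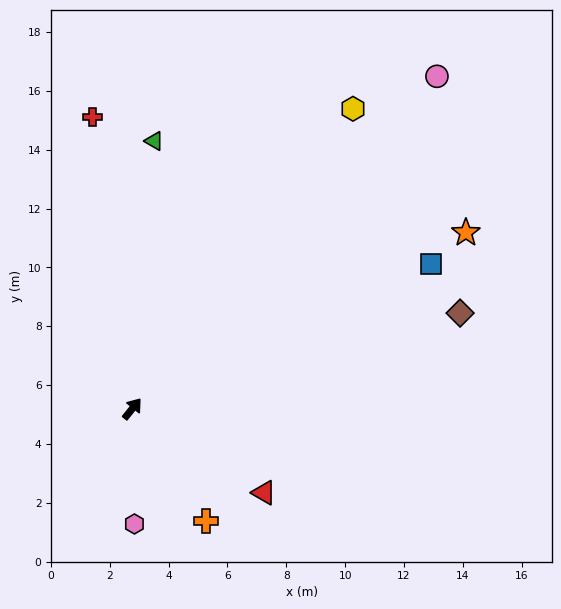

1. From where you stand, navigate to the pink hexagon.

turn right 140°, forward 3.9 m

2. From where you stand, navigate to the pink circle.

turn right 4°, forward 15.3 m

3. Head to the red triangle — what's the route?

turn right 84°, forward 5.3 m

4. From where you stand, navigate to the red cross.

turn left 46°, forward 10.0 m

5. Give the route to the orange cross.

turn right 108°, forward 4.6 m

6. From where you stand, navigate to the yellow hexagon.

turn left 2°, forward 12.7 m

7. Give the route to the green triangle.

turn left 34°, forward 9.1 m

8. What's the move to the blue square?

turn right 25°, forward 11.3 m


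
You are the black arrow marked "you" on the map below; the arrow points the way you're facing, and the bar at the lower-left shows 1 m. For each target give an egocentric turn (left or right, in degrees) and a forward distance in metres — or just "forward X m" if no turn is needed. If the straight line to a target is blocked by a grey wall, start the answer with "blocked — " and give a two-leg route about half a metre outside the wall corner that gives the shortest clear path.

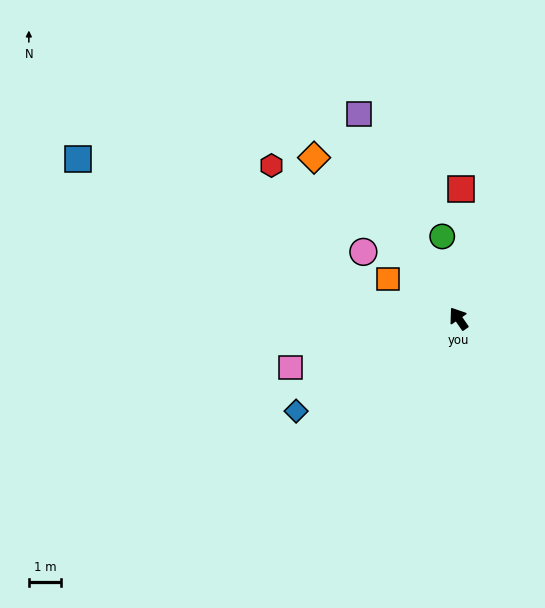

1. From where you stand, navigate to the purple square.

turn right 9°, forward 7.0 m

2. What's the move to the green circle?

turn right 23°, forward 2.6 m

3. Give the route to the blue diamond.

turn left 85°, forward 5.7 m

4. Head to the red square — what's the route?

turn right 36°, forward 4.0 m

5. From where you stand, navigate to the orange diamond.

turn left 7°, forward 6.6 m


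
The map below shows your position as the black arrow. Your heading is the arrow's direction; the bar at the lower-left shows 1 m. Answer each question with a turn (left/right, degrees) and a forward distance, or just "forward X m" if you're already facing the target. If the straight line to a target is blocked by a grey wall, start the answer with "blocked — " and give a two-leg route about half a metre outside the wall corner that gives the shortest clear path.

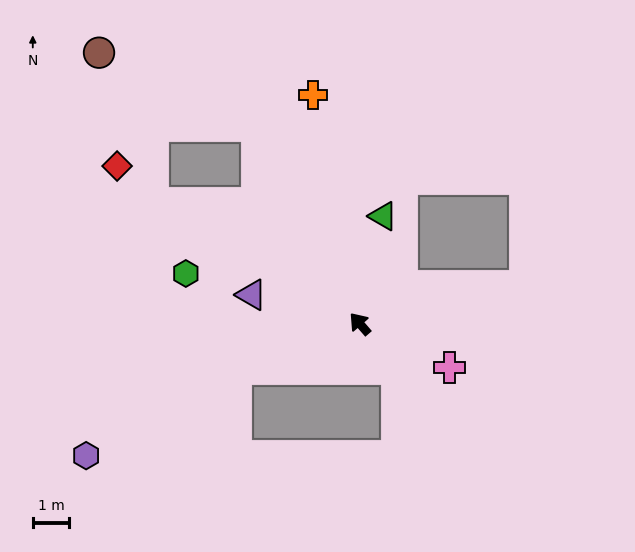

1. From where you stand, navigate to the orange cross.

turn right 29°, forward 6.4 m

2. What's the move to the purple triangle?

turn left 34°, forward 3.1 m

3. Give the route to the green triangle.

turn right 53°, forward 3.0 m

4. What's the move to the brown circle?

blocked — turn right 13°, forward 6.1 m, then turn left 37°, forward 4.8 m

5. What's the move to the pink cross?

turn right 157°, forward 2.8 m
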